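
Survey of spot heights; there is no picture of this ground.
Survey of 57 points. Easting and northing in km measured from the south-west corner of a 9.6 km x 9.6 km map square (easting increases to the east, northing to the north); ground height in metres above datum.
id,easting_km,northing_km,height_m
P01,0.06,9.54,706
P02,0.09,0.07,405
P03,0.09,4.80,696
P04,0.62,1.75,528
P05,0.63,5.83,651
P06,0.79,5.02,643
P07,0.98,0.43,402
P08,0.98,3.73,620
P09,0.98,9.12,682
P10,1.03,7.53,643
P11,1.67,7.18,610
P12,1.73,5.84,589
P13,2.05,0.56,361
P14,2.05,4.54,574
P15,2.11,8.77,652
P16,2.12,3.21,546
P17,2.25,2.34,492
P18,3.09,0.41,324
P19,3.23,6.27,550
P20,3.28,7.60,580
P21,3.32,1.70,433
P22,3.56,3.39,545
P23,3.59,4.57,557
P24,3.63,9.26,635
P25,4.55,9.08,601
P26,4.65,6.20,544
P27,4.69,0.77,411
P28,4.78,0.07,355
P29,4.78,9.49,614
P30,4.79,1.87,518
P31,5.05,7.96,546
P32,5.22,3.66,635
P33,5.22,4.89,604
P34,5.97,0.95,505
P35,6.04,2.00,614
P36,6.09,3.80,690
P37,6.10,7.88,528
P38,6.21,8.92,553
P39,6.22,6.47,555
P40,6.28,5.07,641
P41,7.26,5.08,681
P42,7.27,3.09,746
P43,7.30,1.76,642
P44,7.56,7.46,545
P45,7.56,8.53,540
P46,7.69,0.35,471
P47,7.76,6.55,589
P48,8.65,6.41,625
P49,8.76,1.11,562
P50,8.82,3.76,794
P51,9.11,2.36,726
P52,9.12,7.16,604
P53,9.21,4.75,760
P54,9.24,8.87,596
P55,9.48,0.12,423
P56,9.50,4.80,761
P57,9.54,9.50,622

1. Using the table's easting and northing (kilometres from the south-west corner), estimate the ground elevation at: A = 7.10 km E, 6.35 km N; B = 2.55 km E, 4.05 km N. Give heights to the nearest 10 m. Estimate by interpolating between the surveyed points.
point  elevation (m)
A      580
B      560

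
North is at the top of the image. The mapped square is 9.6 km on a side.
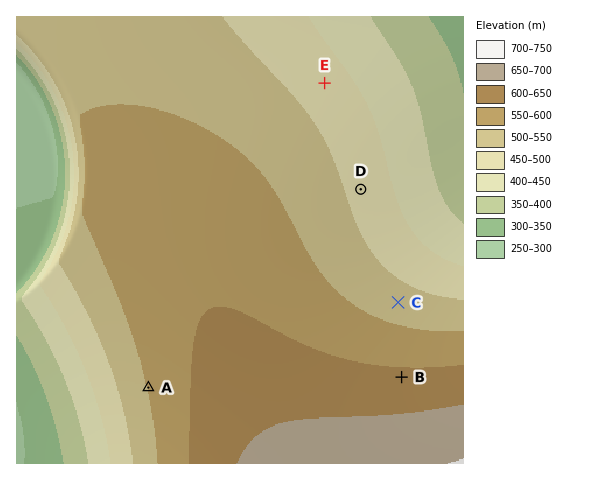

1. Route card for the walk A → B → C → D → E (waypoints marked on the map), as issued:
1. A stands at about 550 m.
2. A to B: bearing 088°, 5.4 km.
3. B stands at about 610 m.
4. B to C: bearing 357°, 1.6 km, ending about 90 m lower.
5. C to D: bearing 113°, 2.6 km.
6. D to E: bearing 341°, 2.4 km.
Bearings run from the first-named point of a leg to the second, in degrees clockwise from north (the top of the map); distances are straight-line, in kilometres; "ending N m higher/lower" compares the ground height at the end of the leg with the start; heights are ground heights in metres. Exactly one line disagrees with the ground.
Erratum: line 5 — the bearing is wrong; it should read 342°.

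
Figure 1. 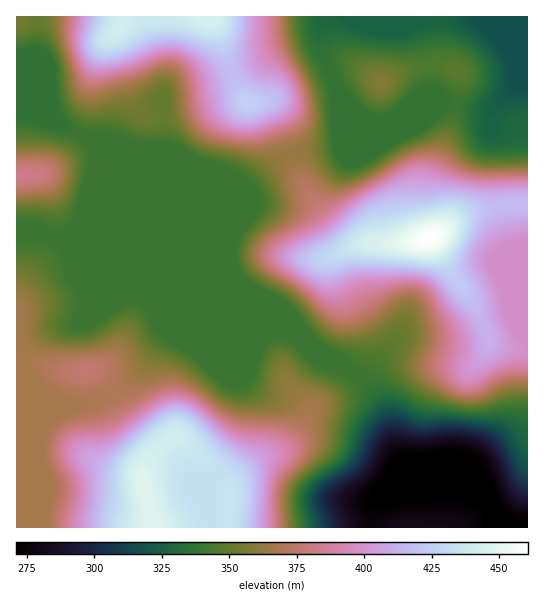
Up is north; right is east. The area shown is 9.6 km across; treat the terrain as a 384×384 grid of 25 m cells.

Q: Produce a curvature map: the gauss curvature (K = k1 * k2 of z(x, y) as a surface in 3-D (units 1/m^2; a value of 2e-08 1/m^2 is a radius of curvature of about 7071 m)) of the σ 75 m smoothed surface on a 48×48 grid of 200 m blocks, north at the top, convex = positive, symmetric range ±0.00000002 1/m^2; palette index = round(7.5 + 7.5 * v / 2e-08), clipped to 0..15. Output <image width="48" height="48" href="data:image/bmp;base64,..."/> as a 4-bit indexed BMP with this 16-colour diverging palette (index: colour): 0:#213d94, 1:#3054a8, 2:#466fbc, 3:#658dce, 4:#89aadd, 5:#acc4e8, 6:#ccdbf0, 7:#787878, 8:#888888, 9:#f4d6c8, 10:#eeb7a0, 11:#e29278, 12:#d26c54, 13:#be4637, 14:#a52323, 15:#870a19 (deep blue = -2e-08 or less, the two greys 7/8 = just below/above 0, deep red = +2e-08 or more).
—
<image width="48" height="48" href="data:image/bmp;base64,Qk32BAAAAAAAAHYAAAAoAAAAMAAAADAAAAABAAQAAAAAAIAEAAATCwAAEwsAABAAAAAAAAAAlD0hAKhUMAC8b0YAzo1lAN2qiQDoxKwA8NvMAHh4eACIiIgAyNb0AKC37gB4kuIAVGzSADdGvgAjI6UAGQqHAId2eHiZd4iHd3dmd4dmVmZWeIh3iId3cod2d3iHd3d3d3h3d3d4iIiId4h3iId3QYd3iHd3d3eIh3iZh3is3Kmph3eId3d1RYiKuXd3iYeIiIial3ed/qiId3eHd3h2aoeKqGZ4qoeIiHeahERpuoZWd4eHd4iHjYd2d2VXuoeIh3eaYjZ2Z3VVeId3iIiYjIdlnJQ2qnd4d3Z3Q2qWepdnm5d3iJy4iodVrrY1iXZ4d2ZmZ5qGi6h4rKZYq8yneodkeZd3eIial2ZmeIdmiId4q3VYu6l0V4d1VniZh4z/6Wd3d3VVZnZniHiHiYZDRod3Z3iIh3z/+XiId3ZmeHdmZnmGZ3QzVod3iIh3d1aahoqYdnd4unZlVXh0SJZFiHd3d3d3d2MBNpvaZnd4umVVVXd1bfpomHd3iId3d3UiR5url4hmh1VmVWd1j/14iId4iZmHd3dmd4iIiKlnl3d3Zmd2jvlmZ3d3eJmId2eHd3iIeLqKmIh3dmd4iHaGRXZmZnd4h2d2d3d3dZhod3Znd3d3eGjJRHZmiZdoh3qHd3iHdUV3VWZmd4mXeHi4Z3Z4nNp4iJmId4iHd3d2R4d3eJmXd2aIeIeIioh3h3iIiIiIiIiHeamHeJmHZlRoiJh3d3h2VWd4iIiIiIq3eJiHecyWZlV4iJiHdnd3d3d4iId3eK62VWd2av/oiph3iIh3h3h3d3eIiIh3VpqFVWiWR+/la7hnd3d3iIiIiIiIiIdyJXeKqHmnVptgAnh3eId3eIiIiIiIiIdAaInP+mZ3dmdAAHqYeId3d4iIiIiIiIcjq7vex0RndmrZRJyoiHd3eIiIiIiIiIdDipmZdEm5ZG3/yIqYiHh3d3iIiIiIiIdzZ3d4hmrJZXz/+meIiIiGZ3iIiIiIiId3d3dnmXiIh3it6URneHmFVniIiIiIiId4modVZ3iYh2eIl0JGd3h1VneIiIiIiIiIm4dmQzeqiHiHiWM2h5iIdnd4iIiIiIiImXeIUhSIh3h2eXRHmKnNp3d4iIiId4iIl3eIZWiHZ4h2VmVniInvtmeIiIh3d4iYdmZ3Z//aeKuXZXmYd3i8lEeId3iHdXmHVVZlWeqqh5qHZq7Jd4eIU0eHd3iIRWh1NGZUWYiIdFZURq/Zd3d3VGiIdniXZ3d2RXdDWYiHdlhjRZy4d3eJlFeIiZYzaYi8l3UjaIh3d3iVRXmHiHeIdGd3eIYzepnv2ZhVZ4d1V3iHRHl3iHd3R4d3Zoh2iYjf2u+mVndWZXiIc2h3eHh2R3Z4Zoq4iIebmf/GRod7yXiIdGd3iId3VCN4ZY77dnZWeN+lRnec2niZiJh3iIiKkgFXZY79ZWU1h2h1VneLuWVmi8l2eHiOpFiYd4z8VFQ2hkV3Znd5l2Vmi7lmd3jOef/9qHioVEM3hkWZd3d3h3d4iYdnd3mkKP/+pkRFZ2RHhkaqd3d4iYd4h3d3d6UhJau7hUREebqHd1eqh3eIiIh3Z3d3eKYkd1I3hldle++3d2ial3iIiId2Z4iIiA=="/>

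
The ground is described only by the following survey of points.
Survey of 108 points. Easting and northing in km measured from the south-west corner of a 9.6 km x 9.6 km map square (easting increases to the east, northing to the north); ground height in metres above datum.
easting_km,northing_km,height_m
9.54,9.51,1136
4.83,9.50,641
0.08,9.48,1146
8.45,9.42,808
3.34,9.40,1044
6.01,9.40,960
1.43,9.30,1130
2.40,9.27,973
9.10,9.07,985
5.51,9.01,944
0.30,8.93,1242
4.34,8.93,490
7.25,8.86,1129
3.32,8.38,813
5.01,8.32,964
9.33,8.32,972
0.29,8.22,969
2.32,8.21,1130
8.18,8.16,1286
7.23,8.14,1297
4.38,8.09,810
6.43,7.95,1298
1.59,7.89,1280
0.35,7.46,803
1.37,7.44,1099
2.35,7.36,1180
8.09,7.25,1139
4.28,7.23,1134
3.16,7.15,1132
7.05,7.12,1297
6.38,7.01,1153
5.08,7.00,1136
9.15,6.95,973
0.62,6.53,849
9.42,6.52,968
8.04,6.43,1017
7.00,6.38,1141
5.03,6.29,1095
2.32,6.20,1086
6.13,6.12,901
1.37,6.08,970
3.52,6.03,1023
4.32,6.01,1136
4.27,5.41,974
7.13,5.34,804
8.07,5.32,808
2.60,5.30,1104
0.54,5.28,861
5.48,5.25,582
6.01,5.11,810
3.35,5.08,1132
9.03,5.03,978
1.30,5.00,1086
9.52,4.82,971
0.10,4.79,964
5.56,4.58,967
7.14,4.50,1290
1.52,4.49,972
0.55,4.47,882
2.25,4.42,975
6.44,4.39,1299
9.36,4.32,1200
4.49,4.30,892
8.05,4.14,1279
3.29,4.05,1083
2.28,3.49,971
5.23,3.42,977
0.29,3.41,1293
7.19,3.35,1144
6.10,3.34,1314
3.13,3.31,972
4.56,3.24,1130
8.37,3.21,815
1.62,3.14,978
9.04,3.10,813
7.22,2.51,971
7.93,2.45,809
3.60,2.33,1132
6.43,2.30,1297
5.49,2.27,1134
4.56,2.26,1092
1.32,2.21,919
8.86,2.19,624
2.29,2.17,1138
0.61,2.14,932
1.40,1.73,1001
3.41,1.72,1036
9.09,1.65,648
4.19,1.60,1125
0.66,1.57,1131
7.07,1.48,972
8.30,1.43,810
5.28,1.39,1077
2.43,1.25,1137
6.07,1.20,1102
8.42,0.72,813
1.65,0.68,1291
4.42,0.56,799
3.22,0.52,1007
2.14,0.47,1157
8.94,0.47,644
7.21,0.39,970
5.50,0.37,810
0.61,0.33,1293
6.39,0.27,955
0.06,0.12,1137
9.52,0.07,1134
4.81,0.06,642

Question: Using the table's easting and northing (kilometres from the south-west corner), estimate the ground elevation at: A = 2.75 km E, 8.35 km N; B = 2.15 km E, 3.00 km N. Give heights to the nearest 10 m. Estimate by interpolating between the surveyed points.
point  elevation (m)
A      990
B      970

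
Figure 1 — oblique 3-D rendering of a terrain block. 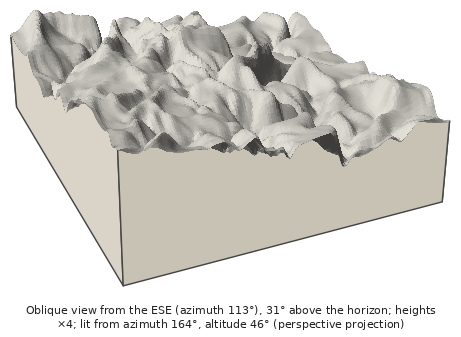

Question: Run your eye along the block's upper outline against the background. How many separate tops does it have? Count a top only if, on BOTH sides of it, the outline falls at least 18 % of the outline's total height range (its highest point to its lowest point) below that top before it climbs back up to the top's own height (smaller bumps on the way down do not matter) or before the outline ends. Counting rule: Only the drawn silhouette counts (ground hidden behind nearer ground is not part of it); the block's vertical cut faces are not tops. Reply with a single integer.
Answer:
2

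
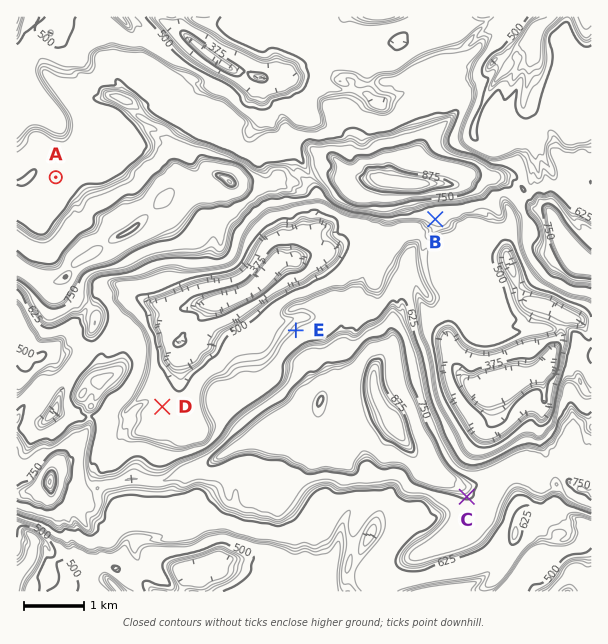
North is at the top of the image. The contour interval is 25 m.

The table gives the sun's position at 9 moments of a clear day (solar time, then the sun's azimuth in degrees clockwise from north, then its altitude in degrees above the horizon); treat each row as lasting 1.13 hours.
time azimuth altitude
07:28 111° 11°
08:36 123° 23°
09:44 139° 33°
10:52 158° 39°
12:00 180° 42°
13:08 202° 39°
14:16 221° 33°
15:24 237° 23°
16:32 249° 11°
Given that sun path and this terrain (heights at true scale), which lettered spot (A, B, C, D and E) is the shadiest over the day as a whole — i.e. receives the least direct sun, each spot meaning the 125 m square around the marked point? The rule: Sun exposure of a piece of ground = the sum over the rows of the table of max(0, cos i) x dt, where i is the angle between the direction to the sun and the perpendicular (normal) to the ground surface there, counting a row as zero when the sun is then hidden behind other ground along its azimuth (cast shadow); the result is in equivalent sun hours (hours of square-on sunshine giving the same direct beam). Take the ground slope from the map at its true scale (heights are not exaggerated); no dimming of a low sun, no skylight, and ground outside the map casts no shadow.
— E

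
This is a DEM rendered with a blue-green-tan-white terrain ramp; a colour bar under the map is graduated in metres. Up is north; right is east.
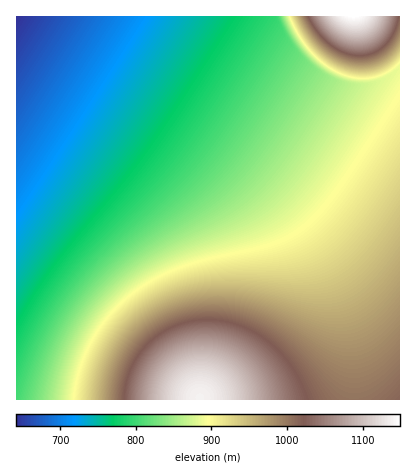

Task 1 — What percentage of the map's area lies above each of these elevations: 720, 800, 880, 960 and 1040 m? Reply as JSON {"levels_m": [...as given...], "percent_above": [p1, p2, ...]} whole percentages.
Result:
{"levels_m": [720, 800, 880, 960, 1040], "percent_above": [91, 67, 43, 22, 7]}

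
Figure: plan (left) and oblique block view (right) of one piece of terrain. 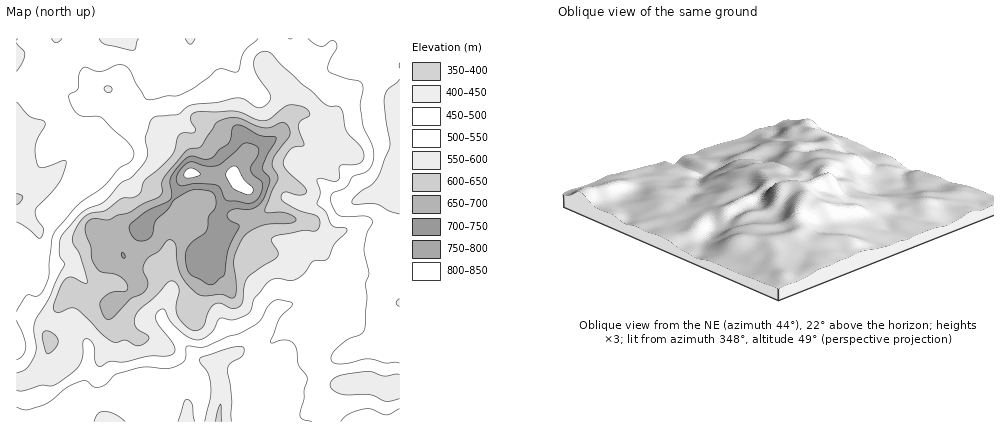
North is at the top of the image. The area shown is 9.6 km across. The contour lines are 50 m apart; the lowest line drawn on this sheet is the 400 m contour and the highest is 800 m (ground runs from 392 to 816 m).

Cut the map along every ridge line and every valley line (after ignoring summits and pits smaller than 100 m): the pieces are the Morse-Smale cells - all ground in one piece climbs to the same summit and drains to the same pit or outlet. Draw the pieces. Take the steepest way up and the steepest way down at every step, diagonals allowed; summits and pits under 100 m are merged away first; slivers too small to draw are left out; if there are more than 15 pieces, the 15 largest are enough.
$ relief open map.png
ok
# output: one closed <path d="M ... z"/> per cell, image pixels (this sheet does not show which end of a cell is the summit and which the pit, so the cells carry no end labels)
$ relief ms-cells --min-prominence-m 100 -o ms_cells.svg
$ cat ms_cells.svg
<path d="M272 38l-256 0 0 343 14-3 12-12 7-16 0-22 10-22 11-14 26 11 16 1 16-8 9-8 1-4-11-18-4-14 12-12 10-18 7-8 18-8 18 17 10-5 20 4 4-14 15-24-3-8 3-12 9-10 30-17 5-5 9-18-4-20-21-30 6-16z"/><path d="M170 206l-18 8-7 8-10 18-12 12 4 14 11 18-1 4-7 6-18 10-16-1-24-11-9 8-15 30 1 20-7 16-12 12-14 4 0 40 384 0 0-34-14 1-16-6-36 0-10-9-7-10-2-18 4-16 21-26 0-6-6-14-4-18-11-20-5-20-4-5-24-3-32 2-28 11-6-3-4-7-4-2-14-1-10 5z"/><path d="M400 38l-128 0-1 10-6 16 4 8 13 14 5 12 3 16-9 18-5 5-30 17-9 10-3 6 3 14-10 14-9 20 2 10 6 3 24-10 22-3 32 2 6 1 3 3 6 22 11 20 4 18 6 14 0 6-21 26-4 16 0 12 9 16 6 7 8 3 32-1 16 6 14-1z"/>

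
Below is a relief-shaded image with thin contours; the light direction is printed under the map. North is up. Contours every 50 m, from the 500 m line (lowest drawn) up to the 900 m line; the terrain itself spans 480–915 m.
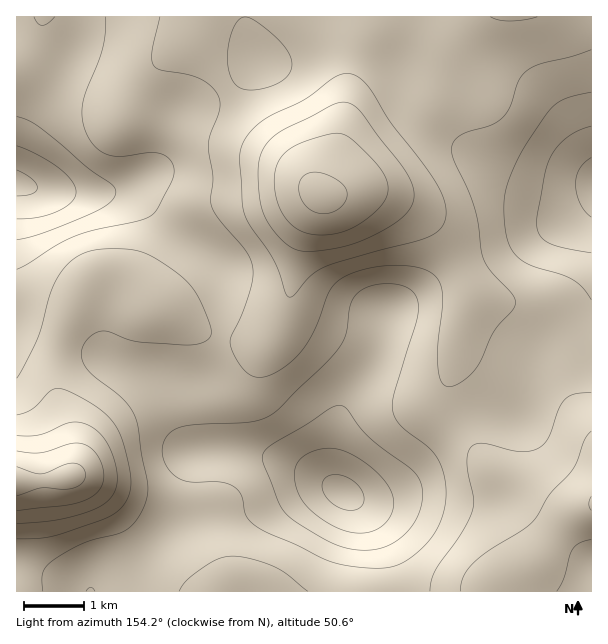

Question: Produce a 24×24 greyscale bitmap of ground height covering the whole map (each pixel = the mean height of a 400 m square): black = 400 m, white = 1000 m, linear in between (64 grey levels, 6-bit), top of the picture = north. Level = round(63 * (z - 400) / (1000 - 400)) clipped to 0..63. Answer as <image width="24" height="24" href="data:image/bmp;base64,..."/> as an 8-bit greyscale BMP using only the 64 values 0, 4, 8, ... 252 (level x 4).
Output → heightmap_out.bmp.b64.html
<image width="24" height="24" href="data:image/bmp;base64,Qk12BgAAAAAAADYEAAAoAAAAGAAAABgAAAABAAgAAAAAAEACAAATCwAAEwsAAAABAAAAAAAAAAAAAAEBAQACAgIAAwMDAAQEBAAFBQUABgYGAAcHBwAICAgACQkJAAoKCgALCwsADAwMAA0NDQAODg4ADw8PABAQEAAREREAEhISABMTEwAUFBQAFRUVABYWFgAXFxcAGBgYABkZGQAaGhoAGxsbABwcHAAdHR0AHh4eAB8fHwAgICAAISEhACIiIgAjIyMAJCQkACUlJQAmJiYAJycnACgoKAApKSkAKioqACsrKwAsLCwALS0tAC4uLgAvLy8AMDAwADExMQAyMjIAMzMzADQ0NAA1NTUANjY2ADc3NwA4ODgAOTk5ADo6OgA7OzsAPDw8AD09PQA+Pj4APz8/AEBAQABBQUEAQkJCAENDQwBEREQARUVFAEZGRgBHR0cASEhIAElJSQBKSkoAS0tLAExMTABNTU0ATk5OAE9PTwBQUFAAUVFRAFJSUgBTU1MAVFRUAFVVVQBWVlYAV1dXAFhYWABZWVkAWlpaAFtbWwBcXFwAXV1dAF5eXgBfX18AYGBgAGFhYQBiYmIAY2NjAGRkZABlZWUAZmZmAGdnZwBoaGgAaWlpAGpqagBra2sAbGxsAG1tbQBubm4Ab29vAHBwcABxcXEAcnJyAHNzcwB0dHQAdXV1AHZ2dgB3d3cAeHh4AHl5eQB6enoAe3t7AHx8fAB9fX0Afn5+AH9/fwCAgIAAgYGBAIKCggCDg4MAhISEAIWFhQCGhoYAh4eHAIiIiACJiYkAioqKAIuLiwCMjIwAjY2NAI6OjgCPj48AkJCQAJGRkQCSkpIAk5OTAJSUlACVlZUAlpaWAJeXlwCYmJgAmZmZAJqamgCbm5sAnJycAJ2dnQCenp4An5+fAKCgoAChoaEAoqKiAKOjowCkpKQApaWlAKampgCnp6cAqKioAKmpqQCqqqoAq6urAKysrACtra0Arq6uAK+vrwCwsLAAsbGxALKysgCzs7MAtLS0ALW1tQC2trYAt7e3ALi4uAC5ubkAurq6ALu7uwC8vLwAvb29AL6+vgC/v78AwMDAAMHBwQDCwsIAw8PDAMTExADFxcUAxsbGAMfHxwDIyMgAycnJAMrKygDLy8sAzMzMAM3NzQDOzs4Az8/PANDQ0ADR0dEA0tLSANPT0wDU1NQA1dXVANbW1gDX19cA2NjYANnZ2QDa2toA29vbANzc3ADd3d0A3t7eAN/f3wDg4OAA4eHhAOLi4gDj4+MA5OTkAOXl5QDm5uYA5+fnAOjo6ADp6ekA6urqAOvr6wDs7OwA7e3tAO7u7gDv7+8A8PDwAPHx8QDy8vIA8/PzAPT09AD19fUA9vb2APf39wD4+PgA+fn5APr6+gD7+/sA/Pz8AP39/QD+/v4A////AHiEkJCMiIB8eHh8gISIiIyIfGxkZGRocHR8hIyIiIiEgICEiJScoJyUhHRoZGBkbGBkbHiAiJCMjIyUnKy4vLSklIB0bGhkZDxASFhsgIyQkJSgsMTQ0MCwnIh4dGxkWCgoLDxggJCUlJikuMzUzLysnIR4dHBsYDQ0MEBkhJicnKCsuMTEvKyklIR4eHh0aFRMSFRshJSYnJygrLS0rKCUiISAhIR8bGhgXGh4hIyMjIyQnKSopJiMhICEiIiAdHRsbHiEiIyMiISEkJykoJiIgICEhIiAgHx0eISIiIiEhHx4gJCYoJyMgHyAhISEhIR4fICAfHx8gHx0dISQnKCQgHh8gISIiIh8eHh4dHR8gHxwbHyMnKCYhHh4gICIjIh8dHh4dHSAiIBwaHSElJiUhHh4fISIkJCEeHh4eICIjIRwZGRwfICAeHh8iJCYnKCYjISEhIyQiHxkUExQXGRscHSAkKCorLy0qJyYkJCIfGxUPDA0QExcZHCElKSwuNDIvKyknJCEeGhIMCQoNEBUZHiIlKSwwNDEtKSgnJSIeGRIMCwwNERccHyIkKCwvLywoJSMkJCEeGhQQDg4QFRoeICEjJiotKikmIiEhIiEfHBkVExEUGR0eHx8hJCcpKCcmIyAhIiEgHx4bGBYYHB4eHh8fIiQmJicmJCEgIB8fICAfHBobHR4eHh4fICEiJSYnJSIgHx4fICEfHRwcHh4dHR0dHh8fJSUmJSMgHx4fIB8eHR0dHR4eHRsbGxwdA=="/>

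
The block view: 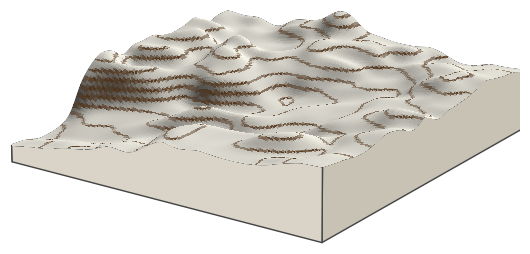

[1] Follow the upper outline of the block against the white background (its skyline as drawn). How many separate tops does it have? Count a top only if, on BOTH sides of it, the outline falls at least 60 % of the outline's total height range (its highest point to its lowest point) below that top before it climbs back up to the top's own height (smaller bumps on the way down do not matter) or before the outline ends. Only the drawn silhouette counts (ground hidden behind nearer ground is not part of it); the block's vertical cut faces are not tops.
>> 0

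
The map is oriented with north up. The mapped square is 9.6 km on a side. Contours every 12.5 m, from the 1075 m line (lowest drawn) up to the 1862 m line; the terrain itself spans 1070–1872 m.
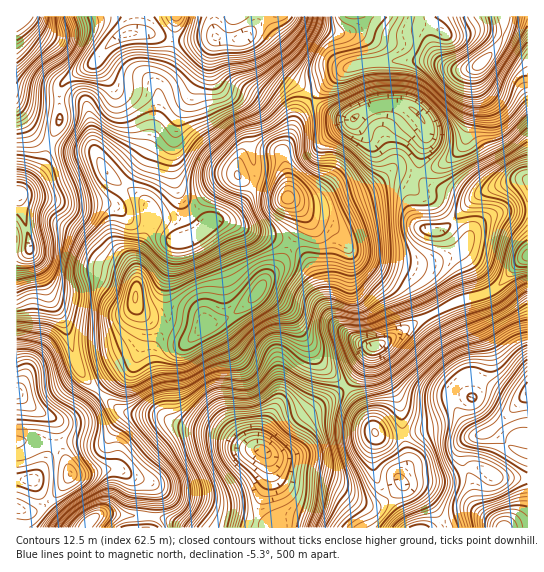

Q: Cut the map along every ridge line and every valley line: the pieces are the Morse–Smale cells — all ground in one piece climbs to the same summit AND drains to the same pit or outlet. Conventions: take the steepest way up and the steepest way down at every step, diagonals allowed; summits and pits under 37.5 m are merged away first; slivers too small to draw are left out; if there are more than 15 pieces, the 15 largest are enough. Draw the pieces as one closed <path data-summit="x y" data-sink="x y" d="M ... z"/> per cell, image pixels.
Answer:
<path data-summit="482 62" data-sink="243 38" d="M151 33l-22 0-8 3-8 5-20 23-18 9-14 12-2 10 1 26-11 22 20 6 25 3 11 19 9 9 25 16 8 7 4 10-1 15 20 11 12 1 13-5 12-9-19-17-9-15-7-27 1-26 6-24 26-50 6-20 5-9-43 2z"/><path data-summit="17 393" data-sink="263 451" d="M99 392l-20 21-12 7-10 0-20-9-18-16-3-1 1 134 7-1-1-16 8 1 14-7 16-16 9-14 12 0 21-6 16 0 14 8 14 4 6 9 0 27 13 2 21 9 68-1 5-24 9-25 0-17-4-9-24-7-24-13-35-7-24-10-33-3-10-5z"/><path data-summit="287 198" data-sink="243 38" d="M251 36l-16 4-17-3-3 2-10 28-28 54-5 29 1 27 8 22 24 26 10-5 7 0 68 24 11-19 0-11-5-9-8-7 0-21-5-26 6-12 8-24 15-17-29-25-20-28z"/><path data-summit="259 290" data-sink="263 451" d="M261 291l-24 21-15 8-16 4-17 16-24-11-10 16-2 17 10 31 2 20 8 8 44 11 32 16 10 1 4 3 10 0 12-11 10-15 12-13 27-17 11-10-28-27-26-46-13-12z"/><path data-summit="482 62" data-sink="527 255" d="M527 16l-23 1 0 13-4 12-27 29 0 36-10 39-20 18-23 9 1 6 12 9 30 9 13 0-33 33 9 9 16 24 11 32 8-2 12-8 29-30z"/><path data-summit="135 297" data-sink="17 194" d="M22 195l-4 0-1 2 10 29 4 28 10 20 7 20 16 28 13 44 6 9 16 17 16-16 20-14 8-20 1-21-9-19 2-19-1-24 12-32-14-4-21-18-39 0z"/><path data-summit="287 198" data-sink="527 255" d="M399 169l-8 2-13 12-13 8-38 13-22 1-12-3 17 17 24 10 7 8 8 13 6 5 55 21 7 7 16 30 24-12 22-5-6-22-5-11-16-24-9-9 32-32-12-1-30-9-12-9-2-7-8 1z"/><path data-summit="503 527" data-sink="263 451" d="M270 460l-1 18-9 25-5 25 273-1-1-48-30-2-16-9-10-1-29 12-24 1-11 4-5-1-1 3-20 18-15 1-37-20-26-1-17-4-11-10z"/><path data-summit="287 198" data-sink="354 118" d="M313 99l-16 16-8 24-6 12 5 26 1 22 16 6 17 0 43-14 29-22 17 4 9-2-1-6 8-36-4-10-10-10-8-4-19-1-16 4-16 11-8 0-21-10z"/><path data-summit="375 433" data-sink="263 451" d="M346 387l-39 26-30 36-12 4 10 17 11 10 17 4 26 1 33 19 15 1 13-8 11-11-1-8 8-15-4-28-27 0-18-32z"/><path data-summit="259 290" data-sink="243 38" d="M222 220l-11 1-16 14-16 5-4 5-10 44 3 32-4 8 23 11 4-1 15-15 16-4 25-16 12-13 6-12 15-14 11-20z"/><path data-summit="482 62" data-sink="354 118" d="M423 60l-54 3-22 5-35 30 13 11 21 10 8 0 16-11 16-4 19 1 8 4 10 10 4 10-8 41 6 2 8-3 14-8 18-20 8-34 0-36 3-4-22 2-20-8z"/><path data-summit="287 198" data-sink="375 346" d="M299 208l2 17-10 20 4 2 13 14 20 52 15 18 18 12 13 4 58-33-11-24-11-14-55-21-6-5-8-13-7-8-24-10z"/><path data-summit="527 393" data-sink="263 451" d="M483 381l-3 2-7 14-16-12-5 6 0 10 7 13 12 17 8 4-17 1-20-7-11 0-26 6 3 28-8 15 3 6 15-4 29-3 24-10 10 1 16 9 31 1 0-83-13 4z"/><path data-summit="17 22" data-sink="243 38" d="M137 16l-114 0-7 7 0 86 13 20 10 10 10 4 8-16 3-6-1-26 2-10 14-12 18-9 20-23 8-5 13-3 3-4z"/>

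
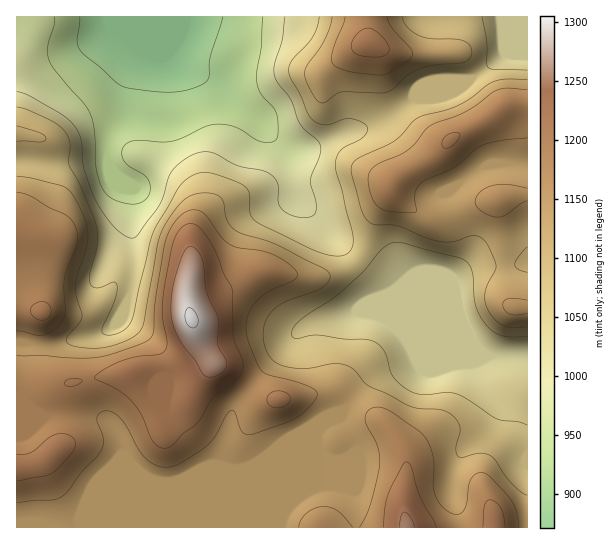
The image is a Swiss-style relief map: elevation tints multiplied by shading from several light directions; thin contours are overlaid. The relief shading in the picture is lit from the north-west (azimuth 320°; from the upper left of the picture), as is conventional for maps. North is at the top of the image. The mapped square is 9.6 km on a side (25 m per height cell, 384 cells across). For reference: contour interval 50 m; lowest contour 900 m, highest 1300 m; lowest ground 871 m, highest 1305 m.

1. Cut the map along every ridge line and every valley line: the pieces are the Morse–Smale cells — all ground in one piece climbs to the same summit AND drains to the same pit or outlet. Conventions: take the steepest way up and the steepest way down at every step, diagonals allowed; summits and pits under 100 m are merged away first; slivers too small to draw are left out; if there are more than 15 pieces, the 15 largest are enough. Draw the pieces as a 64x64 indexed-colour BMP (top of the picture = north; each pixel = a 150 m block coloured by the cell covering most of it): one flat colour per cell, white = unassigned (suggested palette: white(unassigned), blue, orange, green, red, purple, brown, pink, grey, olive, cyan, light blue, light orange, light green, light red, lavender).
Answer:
<image width="64" height="64" href="data:image/bmp;base64,Qk12CAAAAAAAAHYAAAAoAAAAQAAAAEAAAAABAAQAAAAAAAAIAAATCwAAEwsAABAAAAAAAAAA////ALR3HwAOf/8ALKAsACgn1gC9Z5QAS1aMAMJ34wB/f38AIr28AM++FwDox64AeLv/AIrfmACWmP8A1bDFABERERERERERERERERERERETMzMzMzMzMzMzMzMzMzMzERERERERERERERERERERERMzMzMzMzMzMzMzMzMzMzMRERERERERERERERERERERETMzMzMzMzMzMzMzMzMzMxERERERERERERERERERERERMzMzMzMzMzMzMzMzMzMzERERERERERERERERERERERETMzMzMzMzMzMzMzMzMzMRERERERERERERERERERERERMzMzMzMzMzMzMzMzMzMxEREREREREREREREREREREREzMzMzMzMzMzMzMzMzMzERERERERERERERERERERERERMzMzMzMzMzMzMzMzMzMREREREREREREREREREREREREzMzMzMzMzMzMzMzMzMxERERERERERERERERERERERERMzMzMzMzMzMzMzMzMzEREREREREREREREREREREREREzMzMzMzMzMzMzMzMzMRERERERERERERERERERERERERMzMzMzMzMzMzMzMzMxEREREREREREREREREREREREREzMzMzMzMzMzMzMzMzERERERERERERERERERERERERERMzMzMzMzMzMzMzMzMRERERERERERERERERERERERERETMzMzMzMzMzMzMzMxERERERERERERERERERERERERERETMzMzMzMzMzMzMzERERERERERERERERERERERERERERMzMzMzMzMzMzMzMRERERERERERERERERERERERERERETMzMzMzMzMzMzMxEREREREREREREREREREREREREREREzMzMzMzMzMzMzEREREREREREREREREREREREREREREREzMzMzMzMzMzMRERERERERERERERERERERERERERERERETMzMzMzMzMxERERERERERERERERERERERERERERERERERERERMiIiEREREREREREREREREREREREREREREREREREREREiIiIREREREREREREREREREREREREREREREREREREREiIiIhEREREREREREREREREREREREREREREREREREREiIiIiEREREREREREREREREREREREREREREREREREREiIiIiIREREREREREREREREREREREREREREREREREREiIiIiIhERERERERERERERERERERERERERERERERERIiIiIiIiERERERERERERERERERERERERERERERERESIiIiIiIiIRERERERERERERERERERERERERERERERIiIiIiIiIiIhERERERERERERERERERERERERERERERIiIiIiIiIiIiEREREREREREREREREREREREREREREREiIiIiIiIiIiIREREREREREREREREREREREREREREREiIiIiIiIiIiIhERERERERERERERERERERERERERERIiIiIiIiIiIiIiERERERERERERERERERERERERERERIiIiIiIiIiIiIiIRERERERERERERERERERERERERERIiIiIiIiIiIiIiIhERERERERERERERERERERERERERIiIiIiIiIiIiIiIiERERERERERERERERERERERERERIiIiIiIiIiIiIiIiIRERERERERERERERERERERERERIiIiIiIiIiIiIiIiIhERERERERERERERERERERERERIiIiIiIiIiIiIiIiIiERERERERERERERERERERERERIiIiIiIiIiIiIiIiIiIRERERERERERERERERERERERIiIiIiIiIiIiIiIiIiIhEREREREREREREREREREREREiIiIiIiIiIiIiIiIiIiERERERERERERERERERERERESIiIiIiIiIiIiIiIiIiIRERERERERERERERERERERERIiIiIiIiIiIiIiIiIiIhERERERERERERERERERERERIiIiIiIiIiIiIiIiIiIiEREREREREREREREREREREREiIiIiIiIiIiIiIiIiIiIRERERERERERERERERERERESIiIiIiIiIiIiIiIiIiIhEREREREREREREREREREREURERCIiIiIiIiIiIiIiIiEREREREREREREREREREREUREREREIiIiIiIiIiIiIiIREREREREREREREREREREUREREREREQiIiIiIiIiIiIhEREREREREREREREREREUREREREREREQiIiIiIiIiIiERERERERERERERERERFEREREREREREREIiIiIiIiIiIRERERERERERERERERFERERERERERERERCIiIiIiIiIhERERERERERERERERFERERERERERERERERCIiIiIiIiERERERERERERERERFEREREREREREREREREREIiIiIiIRERERERERERERERREREREREREREREREREREREQiIiIhEREREREREREREUREREREREREREREREREREREREQiIiEREREREREREREUREREREREREREREREREREREREREIiIREREREREREREURERERERERERERERERERERERERERCIhERERERERERERREREREREREREREREREREREREREREQiERERERERERERRERERERERERERERERERERERERERERCIRERERERERERFEREREREREREREREREREREREREREREIhERERERERERFERERERERERERERERERERERERERERERC"/>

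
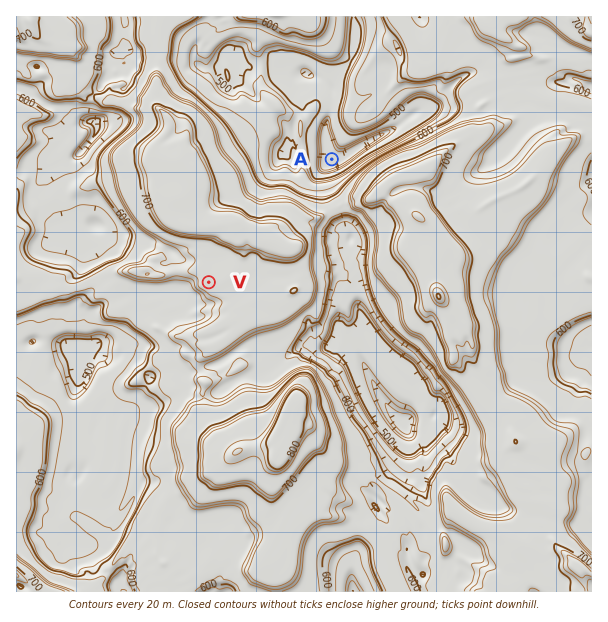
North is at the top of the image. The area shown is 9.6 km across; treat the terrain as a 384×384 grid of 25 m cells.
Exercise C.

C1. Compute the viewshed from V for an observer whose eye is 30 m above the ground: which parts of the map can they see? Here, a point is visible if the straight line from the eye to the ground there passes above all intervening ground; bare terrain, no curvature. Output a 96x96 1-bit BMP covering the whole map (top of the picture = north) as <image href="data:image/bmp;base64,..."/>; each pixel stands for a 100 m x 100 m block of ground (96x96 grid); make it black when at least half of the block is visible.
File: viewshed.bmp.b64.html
<image width="96" height="96" href="data:image/bmp;base64,Qk2+BAAAAAAAAD4AAAAoAAAAYAAAAGAAAAABAAEAAAAAAIAEAAATCwAAEwsAAAIAAAAAAAAA////AAAAAAA//gAAAAAAAAAAAP4//gAAAAAAAAAAAfz//ggAAAAAAAAAA+D//ggAAAAAAAAAB/j//wgAAAAAAAAAB/z//4gAAAAAAAAAJ/z///gAAAAAAAAAf/z///wAAAAAAAAA//j///wAAAAAAAAAf9D///wAAAAAAAAB/+D///wAAAAAAAAH/+D///wAAAAAAAAP/8D///4AAAAAAAAf/wD//+4AAAAAAAA//wD//+4AAAAAAABP/sD//+YAAAAAAACf/+D///IAAAAAAAG//OD///AAAAAAAAH//uD///AIAAAAAAH/+UD///EMAAAAAAP/8wD///MMAAAAAAP//AD///sMAAAAAAP/8AD//+eMACAAAAH/wAD//+WMOAAAAAB/wAD//8GfH8AAAAA/4AD/+4Cfn+AAAAA/84D/+QCf/OAAAAAf58D/+AD//PAAAAAf/wD//AD//vAAAAAf/gD//ADf//gAAAA//AD//gAP//gAAAA/+AD//wAH//wAAAB98AD//wAAD/wAAAB8QAD/z4AAB/8AAAB8AAD/h4CAAB8AAAD4AAD/B/gAAA+AAADgAAD/A5gAAAPAAAHAAAD/AAAAAACAAAOAAAD+AAAAAAAAAAOAAAD+AAIAAAAAAAeAAAD8AAABwAAAAAeAAADIAAAD4AAAAA8AAADgAAE4eAAAAB8AAADwAAb//AAAAH8AAAD4AA///4AAAH8AAAD4AH////gAAPsAAAD4Af////wAAPsAAAD4Af////4AAP4AAAD/Bf/8f/8AAH4AAAD/x//w//wAAP4AAAD////x//4AA/wAAAD////z//+AA/wAAAD/gA////+AB/gAAAD4AB////8AD/gAAACAAAPj//8AD/AAAAAAAAPn//wAD8AAAAAAAADf//gAD8AAAAAAAAD//4AAD4AAAAAAAAD/8gAAB8AAAADAAAP/wAAAAcAAAADgAAfwAAAAAPAAAADgAAeAAAAAADAAAADgAAwAAAAAAAAAAADgABgAAAAAAAAAAADgABAAAAAAAAAAAAD/4CAAAAAAAAAAAAD/8CAAAAAAAAAAAAD/MAAAAAAAAAAAAAD+AAAAAAAAAAAAAAD+AAAAAAAAAAAAAAD/AAAAAAAAAAAAAAD+AAAAAAAAAAAAAAD8AAAAAAAAAAAAAAD4AAAAAAAAAAAAAADwAAAAAAAAAAAAAADgAAAAAAAAAAAAAADAAAAAAAAAAAAAAADAAAAAAAAAAAAAAACAAAAAAAAAAAAAAAAAAAAAAAAAAAAAAAAAAAAAAAAAAAAAAAAAAAAAAAAAAAAAAAAAAAAAAAAAAAAAAAAAAAAAAAAAAAAAAAAAAAAAAAAAAAAAAAAAAAAAAAAAAAAAAAAAAAAAAAAAAAAAAAAAAAAAAAAAAAAAAAAAAAAAAAAAAAAAAAAAAAAAAAAAAAAAAAAAAAAAAAAAAAAAAAAAAAAAAAAAAAAAAAAAAAAAAAAAAAAAAAAAAAAAAAAAAAAAAAAAAAAAAAAAAAAAAAAAAAAAAAAAAAAAAAA="/>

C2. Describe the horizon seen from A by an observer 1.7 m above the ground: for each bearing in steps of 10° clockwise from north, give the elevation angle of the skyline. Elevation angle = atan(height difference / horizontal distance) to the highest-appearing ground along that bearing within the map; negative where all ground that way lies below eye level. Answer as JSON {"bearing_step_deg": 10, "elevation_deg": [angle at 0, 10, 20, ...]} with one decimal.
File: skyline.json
{"bearing_step_deg": 10, "elevation_deg": [5.5, 8.2, 10.3, 11.1, 10.1, 7.1, 4.2, 4.7, 8.9, 15.2, 18.8, 20.9, 22.0, 22.1, 21.1, 20.2, 18.7, 17.9, 17.2, 16.2, 15.0, 14.2, 14.2, 12.9, 13.0, 12.2, 11.4, 11.8, 11.6, 11.2, 10.3, 9.1, 7.7, 6.4, 5.4, 5.0]}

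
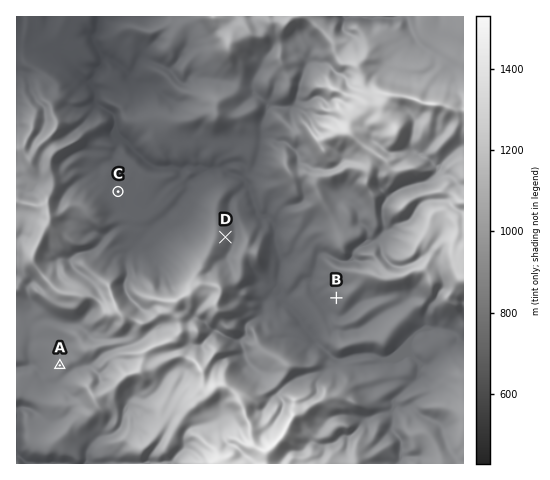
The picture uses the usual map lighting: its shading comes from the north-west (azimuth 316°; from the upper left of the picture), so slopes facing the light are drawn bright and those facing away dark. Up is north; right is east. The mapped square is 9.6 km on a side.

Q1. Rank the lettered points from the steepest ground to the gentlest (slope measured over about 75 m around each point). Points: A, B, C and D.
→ D B A C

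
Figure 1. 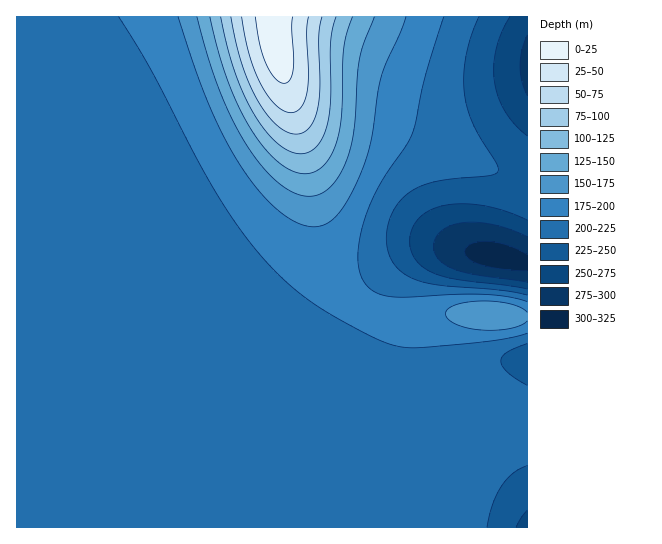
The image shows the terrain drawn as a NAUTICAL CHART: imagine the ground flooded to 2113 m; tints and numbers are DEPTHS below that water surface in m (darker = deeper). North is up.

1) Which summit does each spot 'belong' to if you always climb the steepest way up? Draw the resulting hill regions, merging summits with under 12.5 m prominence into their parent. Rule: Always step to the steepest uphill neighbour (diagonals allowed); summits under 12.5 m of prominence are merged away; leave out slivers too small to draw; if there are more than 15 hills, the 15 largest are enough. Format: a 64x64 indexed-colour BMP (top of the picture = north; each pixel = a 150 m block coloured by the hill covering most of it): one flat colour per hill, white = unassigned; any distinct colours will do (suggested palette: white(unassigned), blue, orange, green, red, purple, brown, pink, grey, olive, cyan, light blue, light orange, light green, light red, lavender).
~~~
<image width="64" height="64" href="data:image/bmp;base64,Qk12CAAAAAAAAHYAAAAoAAAAQAAAAEAAAAABAAQAAAAAAAAIAAATCwAAEwsAABAAAAAAAAAA////ALR3HwAOf/8ALKAsACgn1gC9Z5QAS1aMAMJ34wB/f38AIr28AM++FwDox64AeLv/AIrfmACWmP8A1bDFACIiIiIiIiIiIiIiIiIiIiIiIiIiIiIiIiIiIiIiIiIiIiIiIiIiIiIiIiIiIiIiIiIiIiIiIiIiIiIiIiIiIiIiIiIiIiIiIiIiIiIiIiIiIiIiIiIiIiIiIiIiIiIiIiIiIiIiIiIiIiIiIiIiIiIiIiIiIiIiIiIiIiIiIiIiIiIiIiIiIiIiIiIiIiIiIiIiIiIiIiIiIiIiIiIiIiIiIiIiIiIiIiIiIiIiIiIiIiIiIiIiIiIiIiIiIiIiIiIiIiIiIiIiIiIiIiIiIiIiIiIiIiIiIiIiIiIiIiIiIiIiIiIiIiIiIiIiIiIiIiIiIiIiIiIiIiIiIiIiIiISIiIiIiIiIiIiIiIiIiIiIiIiIiIiIiIiIiIiIiIiIhEREiIiIiIiIiIiIiIiIiIiIiIiIiIiIiIiIiIiIiIiERERERIiIiIiIiIiIiIiIiIiIiIiIiIiIiIiIiIiIiIRERERERESIiIiIiIiIiIiIiIiIiIiIiIiIiIiIiIiIhERERERERERIiIiIiIiIiIiIiIiIiIiIiIiIiIiIiIiEREREREREREREiIiIiIiIiIiIiIiIiIiIiIiIiIiIiIRERERERERERERERIiIiIiIiIiIiIiIiIiIiIiIiIiIhEREREREREREREREREiIiIiIiIiIiIiIiIiIiIiIiIiERERERERERERERERERESIiIiIiIiIiIiIiIiIiIiIiIRERERERERERERERERERESIiIiIiIiIiIiIiIiIiIiIhERERERERERERERERERERERIiIiIiIiIiIiIiIiIiIiERERERERERERERERERERERERIiIiIiIiIiIiIiIiIiIRERERERERERERERERERERERESIiIiIiIiIiIiIiIiIhERERERERERERERERERERERERESIiIiIiIiIiIiIiIiEREREREREREREREREREREREREREiIiIiIiIiIiIiIiIRERERERERERERERERERERERERERIiIiIiIiIiIiIiIhERERERERERERERERERERERERERESIiIiIiIiIiIiIiERERERERERERERERERERERERERERIiIiIiIiIiIiIiIRERERERERERERERERERERERERERESIiIiIiIiIiIiIhERERERERERERERERERERERERERERIiIiIiIiIiIiIiERERERERERERERERERERERERERERESIiIiIiIiIiIiIRERERERERERERERERERERERERERERIiIiIiIiIiIiIhERERERERERERERERERERERERERERESIiIiIiIiIiIiEREREREREREREREREREREREREREREREiIiIiIiIiIiIRERERERERERERERERERERERERERERERIiIiIiIiIiIhERERERERERERERERERERERERERERERESIiIiIiIiIRERERERERERERERERERERERERERERERERESIiIiERERERERERERERERERERERERERERERERERERERERERERERERERERERERERERERERERERERERERERERERERERERERERERERERERERERERERERERERERERERERERERERERERERERERERERERERERERERERERERERERERERERERERERERERERERERERERERERERERERERERERERERERERERERERERERERERERERERERERERERERERERERERERERERERERERERERERERERERERERERERERERERERERERERERERERERERERERERERERERERERERERERERERERERERERERERERERERERERERERERERERERERERERERERERERERERERERERERERERERERERERERERERERERERERERERERERERERERERERERERERERERERERERERERERERERERERERERERERERERERERERERERERERERERERERERERERERERERERERERERERERERERERERERERERERERERERERERERERERERERERERERERERERERERERERERERERERERERERERERERERERERERERERERERERERERERERERERERERERERERERERERERERERERERERERERERERERERERERERERERERERERERERERERERERERERERERERERERERERERERERERERERERERERERERERERERERERERERERERERERERERERERERERERERERERERERERERERERERERERERERERERERERERERERERERERERERERERERERERERERERERERERERERERERERERERERERERERERERERERERERERERERERERERERERERERERERERERERERERERERERERERERERERERERERERERERERERERERERERERERERERERERERERERERERERERERERERERERERERERERERERERERERERERERERERERERERERERERERERERERERERERERERERERERERERERERERERERERERERERERERERERERERERERERERERERERERERERERERERERERERERERERERERERERERERERERERERERERERERERERERERERERERERERERERERERERERERERERERERERERERERERERERERERERERERERERERERERERERERERERERER"/>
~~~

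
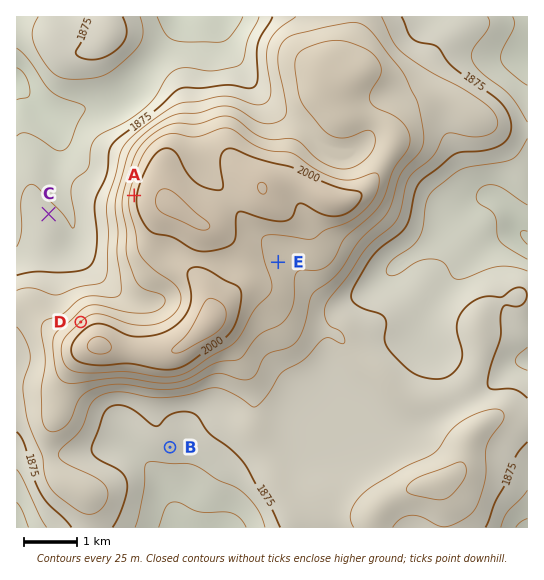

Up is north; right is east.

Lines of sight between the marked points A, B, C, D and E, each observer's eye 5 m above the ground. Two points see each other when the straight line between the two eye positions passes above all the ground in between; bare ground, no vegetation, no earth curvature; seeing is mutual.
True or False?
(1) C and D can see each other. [True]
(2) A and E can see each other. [False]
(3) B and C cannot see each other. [True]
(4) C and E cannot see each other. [True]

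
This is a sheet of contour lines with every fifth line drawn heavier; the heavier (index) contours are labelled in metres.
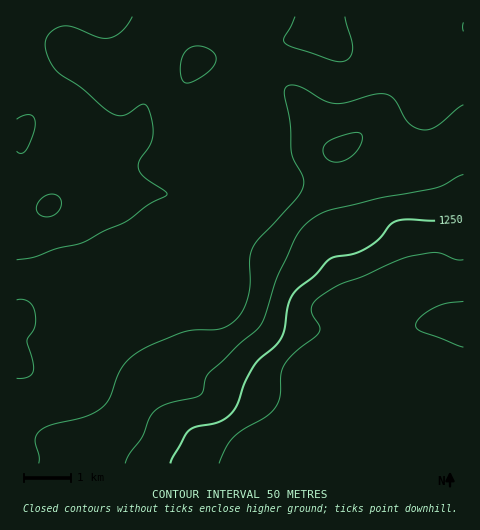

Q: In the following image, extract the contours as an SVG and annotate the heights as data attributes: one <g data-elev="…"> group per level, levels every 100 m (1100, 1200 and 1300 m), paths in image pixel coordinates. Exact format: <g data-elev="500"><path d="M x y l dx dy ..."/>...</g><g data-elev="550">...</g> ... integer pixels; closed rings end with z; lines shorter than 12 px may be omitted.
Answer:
<g data-elev="1100"><path d="M42 216l8 0 8-5 3-8-3-7-4-2-5 0-6 3-4 4-2 5 0 4z"/><path d="M17 151l4 2 5-3 7-15 2-11-1-6-3-3-7 0-7 4"/><path d="M132 17l-10 14-6 5-7 2-11-1-28-11-11 1-7 4-5 5-2 6 1 7 4 13 7 10 24 15 30 26 6 2 6 1 6-3 12-8 4-1 2 2 5 14 1 16-3 10-10 14-2 8 5 8 23 16 1 3-19 10-22 16-23 10-19 11-28 7-22 8-17 3"/></g><g data-elev="1200"><path d="M463 174l-28 14-54 10-52 12-10 5-11 7-12 14-17 37-14 43-6 11-51 47-7 21-7 3-27 6-13 7-5 8-7 18-13 17-4 9"/><path d="M331 161l10 1 12-7 8-11 1-6 0-4-5-2-7 1-15 5-8 5-4 4 0 6 3 5z"/></g><g data-elev="1300"><path d="M463 260l-8-1-13-5-7-2-28 5-44 19-23 8-22 14-5 6-2 5 2 6 6 11 0 6-5 5-20 16-10 12-3 10-1 22-4 9-10 10-22 13-10 8-8 10-7 16"/></g>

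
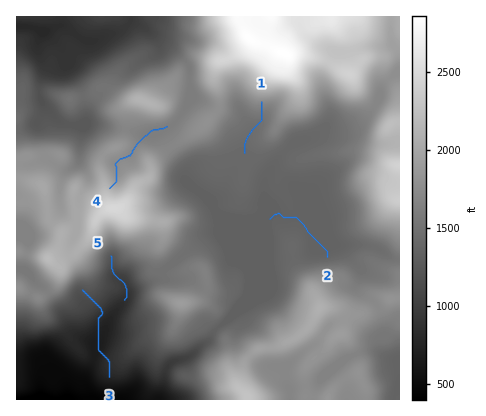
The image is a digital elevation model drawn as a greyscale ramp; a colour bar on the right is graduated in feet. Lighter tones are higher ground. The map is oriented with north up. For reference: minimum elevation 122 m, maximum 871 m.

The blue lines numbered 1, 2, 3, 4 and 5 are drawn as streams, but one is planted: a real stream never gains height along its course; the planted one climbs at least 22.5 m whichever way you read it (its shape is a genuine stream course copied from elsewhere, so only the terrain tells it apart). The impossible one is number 3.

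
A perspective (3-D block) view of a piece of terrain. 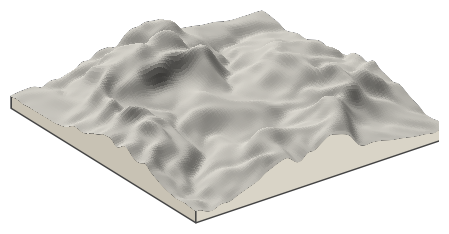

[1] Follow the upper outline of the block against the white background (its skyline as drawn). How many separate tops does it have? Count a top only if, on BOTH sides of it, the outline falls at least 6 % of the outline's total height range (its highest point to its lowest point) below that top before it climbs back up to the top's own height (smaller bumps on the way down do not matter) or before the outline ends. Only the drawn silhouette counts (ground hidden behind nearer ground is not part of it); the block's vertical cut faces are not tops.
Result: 2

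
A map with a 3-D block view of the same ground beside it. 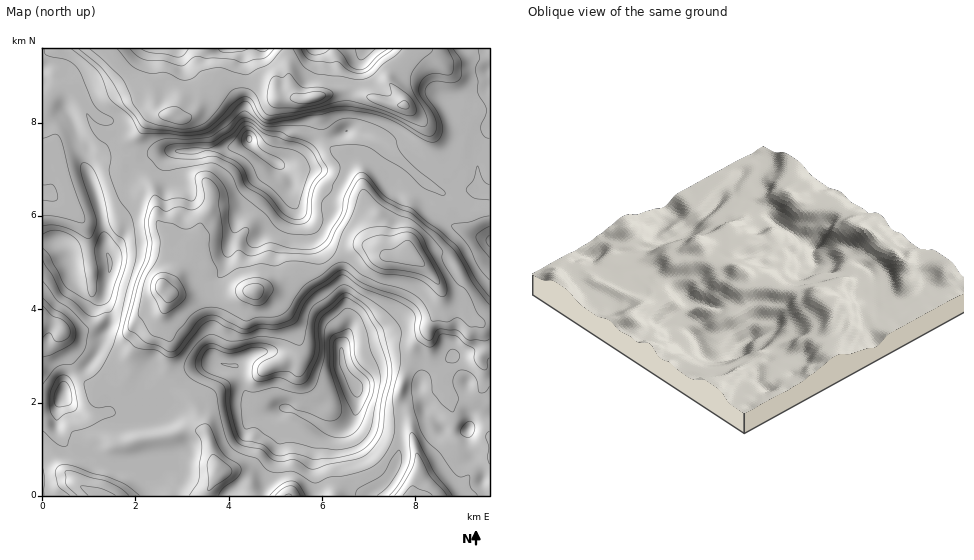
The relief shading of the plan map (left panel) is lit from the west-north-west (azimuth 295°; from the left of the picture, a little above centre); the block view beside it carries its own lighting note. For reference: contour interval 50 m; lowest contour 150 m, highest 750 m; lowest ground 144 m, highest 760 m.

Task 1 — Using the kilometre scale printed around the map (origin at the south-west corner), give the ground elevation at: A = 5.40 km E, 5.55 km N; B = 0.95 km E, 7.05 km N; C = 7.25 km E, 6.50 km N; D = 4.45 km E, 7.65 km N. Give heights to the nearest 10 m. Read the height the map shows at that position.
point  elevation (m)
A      450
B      380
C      510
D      190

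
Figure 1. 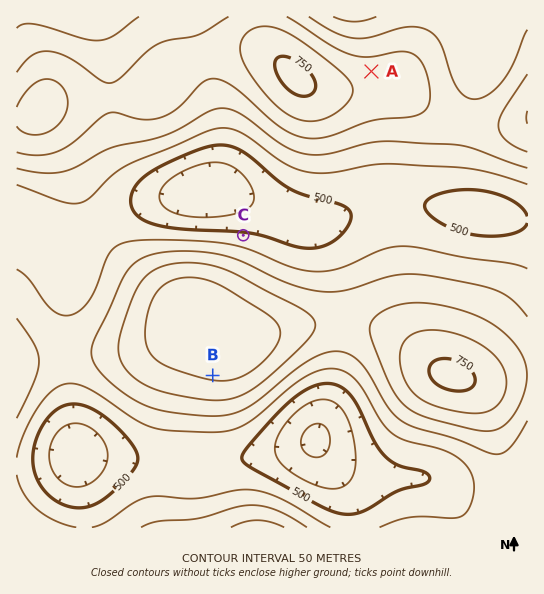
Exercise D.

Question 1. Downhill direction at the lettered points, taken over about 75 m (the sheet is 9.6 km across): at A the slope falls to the N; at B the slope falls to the S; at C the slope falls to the N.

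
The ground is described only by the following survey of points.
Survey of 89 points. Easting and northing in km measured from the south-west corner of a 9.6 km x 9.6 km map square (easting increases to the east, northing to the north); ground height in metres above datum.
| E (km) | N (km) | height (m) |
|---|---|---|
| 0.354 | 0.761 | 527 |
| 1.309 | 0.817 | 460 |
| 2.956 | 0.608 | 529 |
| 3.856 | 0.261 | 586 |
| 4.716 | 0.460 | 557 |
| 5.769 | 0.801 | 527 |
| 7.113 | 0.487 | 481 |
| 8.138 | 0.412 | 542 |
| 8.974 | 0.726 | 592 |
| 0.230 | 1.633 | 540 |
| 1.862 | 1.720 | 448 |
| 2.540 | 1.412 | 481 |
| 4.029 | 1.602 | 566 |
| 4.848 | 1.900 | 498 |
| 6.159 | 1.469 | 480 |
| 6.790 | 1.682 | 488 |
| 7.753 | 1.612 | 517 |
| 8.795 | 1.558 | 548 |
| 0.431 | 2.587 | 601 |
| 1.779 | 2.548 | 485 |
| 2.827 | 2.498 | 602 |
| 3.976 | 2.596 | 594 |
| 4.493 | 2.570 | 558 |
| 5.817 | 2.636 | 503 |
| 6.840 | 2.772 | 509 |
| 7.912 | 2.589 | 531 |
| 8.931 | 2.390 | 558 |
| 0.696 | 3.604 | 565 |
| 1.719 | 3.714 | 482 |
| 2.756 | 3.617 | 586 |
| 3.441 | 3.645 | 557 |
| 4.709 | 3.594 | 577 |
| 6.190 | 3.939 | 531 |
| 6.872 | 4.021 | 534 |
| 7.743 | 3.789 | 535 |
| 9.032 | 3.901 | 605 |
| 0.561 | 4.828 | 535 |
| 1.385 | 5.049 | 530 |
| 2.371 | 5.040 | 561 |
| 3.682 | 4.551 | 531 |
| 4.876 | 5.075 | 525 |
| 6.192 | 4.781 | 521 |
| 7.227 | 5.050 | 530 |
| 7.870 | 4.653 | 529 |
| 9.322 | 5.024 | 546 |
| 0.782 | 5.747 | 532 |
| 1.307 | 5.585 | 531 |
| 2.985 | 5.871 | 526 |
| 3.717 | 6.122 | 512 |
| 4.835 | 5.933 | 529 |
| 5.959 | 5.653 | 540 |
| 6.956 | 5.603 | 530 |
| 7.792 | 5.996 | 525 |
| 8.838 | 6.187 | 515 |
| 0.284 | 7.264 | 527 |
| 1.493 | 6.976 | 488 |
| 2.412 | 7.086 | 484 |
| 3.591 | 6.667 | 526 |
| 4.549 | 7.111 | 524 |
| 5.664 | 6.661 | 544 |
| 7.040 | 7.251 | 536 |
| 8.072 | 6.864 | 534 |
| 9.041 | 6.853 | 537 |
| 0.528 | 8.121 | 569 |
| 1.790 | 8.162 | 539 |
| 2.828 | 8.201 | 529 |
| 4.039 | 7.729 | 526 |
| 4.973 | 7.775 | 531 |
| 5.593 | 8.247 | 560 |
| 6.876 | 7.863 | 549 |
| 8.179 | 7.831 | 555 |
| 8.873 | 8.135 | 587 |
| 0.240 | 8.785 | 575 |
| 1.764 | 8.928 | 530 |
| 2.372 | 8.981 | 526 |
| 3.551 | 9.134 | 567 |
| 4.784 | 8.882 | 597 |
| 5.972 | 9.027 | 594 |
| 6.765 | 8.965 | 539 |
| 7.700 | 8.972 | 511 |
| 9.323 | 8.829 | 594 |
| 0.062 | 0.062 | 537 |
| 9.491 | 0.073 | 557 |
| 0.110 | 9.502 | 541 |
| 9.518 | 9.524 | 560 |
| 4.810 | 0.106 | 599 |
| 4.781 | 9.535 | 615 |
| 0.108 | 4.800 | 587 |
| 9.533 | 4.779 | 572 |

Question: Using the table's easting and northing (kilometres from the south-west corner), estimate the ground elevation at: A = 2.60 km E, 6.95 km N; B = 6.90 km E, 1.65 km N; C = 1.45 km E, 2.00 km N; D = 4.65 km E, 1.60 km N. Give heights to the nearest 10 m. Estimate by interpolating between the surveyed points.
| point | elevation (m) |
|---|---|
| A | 490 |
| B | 490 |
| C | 510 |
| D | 520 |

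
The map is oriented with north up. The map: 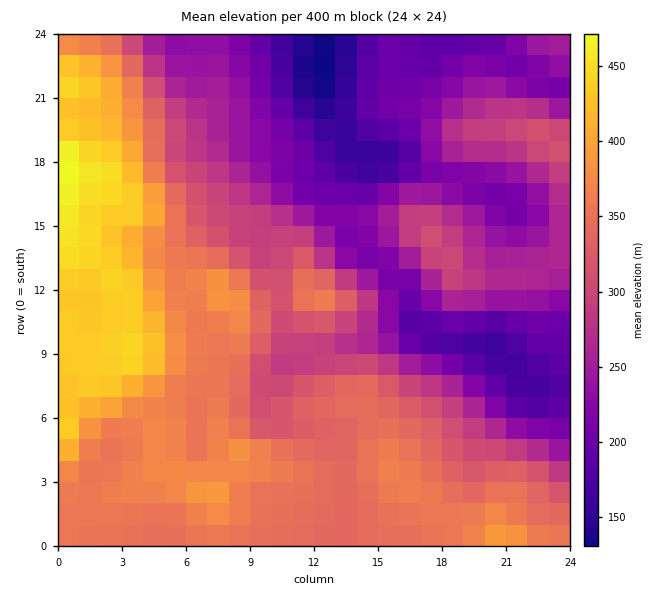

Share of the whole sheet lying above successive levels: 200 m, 88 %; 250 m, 70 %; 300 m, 54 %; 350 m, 34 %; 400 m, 12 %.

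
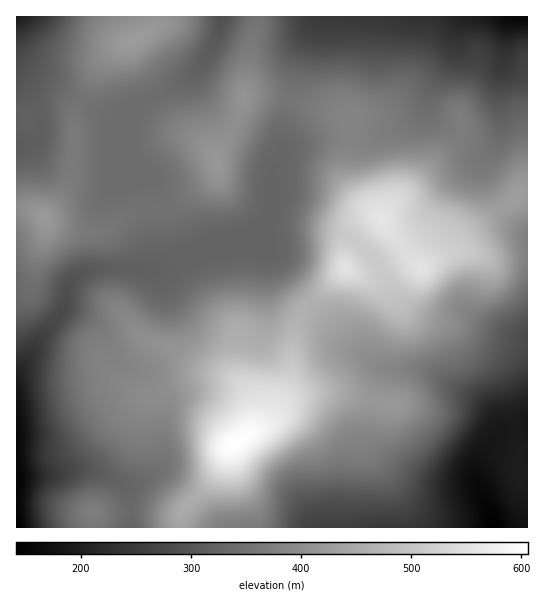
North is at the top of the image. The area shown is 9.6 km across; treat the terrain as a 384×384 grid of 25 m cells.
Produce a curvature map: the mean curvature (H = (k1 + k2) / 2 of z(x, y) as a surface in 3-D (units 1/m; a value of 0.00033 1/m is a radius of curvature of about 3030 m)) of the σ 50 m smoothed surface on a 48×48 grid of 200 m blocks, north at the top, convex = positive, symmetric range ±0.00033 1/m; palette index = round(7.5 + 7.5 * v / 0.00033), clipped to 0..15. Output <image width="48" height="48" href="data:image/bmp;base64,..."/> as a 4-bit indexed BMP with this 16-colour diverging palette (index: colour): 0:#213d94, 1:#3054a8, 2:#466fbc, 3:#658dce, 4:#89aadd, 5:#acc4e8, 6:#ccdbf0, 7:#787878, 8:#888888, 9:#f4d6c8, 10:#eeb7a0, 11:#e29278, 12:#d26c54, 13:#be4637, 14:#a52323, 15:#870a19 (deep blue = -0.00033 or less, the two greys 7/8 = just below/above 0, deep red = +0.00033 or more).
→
<image width="48" height="48" href="data:image/bmp;base64,Qk32BAAAAAAAAHYAAAAoAAAAMAAAADAAAAABAAQAAAAAAIAEAAATCwAAEwsAABAAAAAAAAAAlD0hAKhUMAC8b0YAzo1lAN2qiQDoxKwA8NvMAHh4eACIiIgAyNb0AKC37gB4kuIAVGzSADdGvgAjI6UAGQqHAAWrze7ZVY3/pBI1raVFZnd2irq7qrg0nAjt3v/YVY3/5yNWnIRFZmd3eZmZiJYlqwr/3v+3VGnf+laIqVJFZmd3iZmYZ2Q3uwbKibuFQzV5u5m8phFGZmd3m6l2VkNZuwJSElVEVDIRbMzvkgFHl3iZu5dURDR5qwWWQjNGd2MAPP7+gQFIqIq6qXd1MzWImwr8h2VomYUAPv/+lTIml3q6h3mnQiaImwnZiIiImpYQX///7KUkdleYiImpYyR3iwWHeJqqmYURbv////x1ZUVmiYirliJWigSZiJqqmHUjncqt7//qdEVWm5is2lI1eQWrqZmYiZY0nKeLqb77dVZ4rcu97ZQkdwWaqqmIiqhCWHaJdozaiIiZve7LqoQkZgaaqqmImphjI0aIiKzLu6mZq962M0NGdheqqqmZmHd3ZXvMu7u6qpmHaJliJWaJlgWaqqqYdlV5qs7tp2q3VndkRFQzerqqlyFZqqqGZmZniaqXQlzWNGZERDNGiamZmGAou7p1aJmHZohkIm3WNFVFd2Z3d4iImZEGztpmi8y5dnh2VGzGRWVVaKqYiZh3d7UBfMlnvbmHd4q6lmq3ZnZUWtyZvLdTRcpABXZ624VFeKzdpmvIZmZUfft3moUzV96zAWm+2UI0erzLhWzqZERXvbhTI1d2aM7mBL7/t0RFaJqpdGvshTN7uGiDAFrJdZzFA5zKdVZmZmd4Y0ab3Jm8hG34EDjdlIqlACRUNGd2ZVVWUyIlz//YVZ/+Uibfo4u3MQETRWd3dmVVVDAAf/+TN7//ypv/o4zadmZnd3d3d3ZmZlIAX/sgSLuqzv/+k2rsmau6h2d3Z3d3d2MCjbQUi7hmisy5UkjuqJvLhneHZmZnd2Q2zpNa3JZ3eKl0Ilr/p2eamIiYdlVmd2VI38id6lWJq8qFRL7/pkV4mZmZhlZ2Z2VFi+3NymaKzKmZme7bl1VniYiIh4qnZmUyN9/8vLl3iGV73sl3mHZmZ3dnec/GVmUyR77+3/+TJENZ36Y1moZnd3ZVau+1RnZFi6ib7/+UEkQ2z5U2q4Znd2VEau+TNXZWrIMkiqmHU0Q1v4VGrIVndmZWi92UNWZViXMRNVWLlVZEn4U1rIZndoiJq7ynRFZEZ3ZDNFWLlnhjfZY0vZZndomqupq6ZEVVZ4h1VVVnd5pzbMg0vYZndnmrqYi8hDV3iJmHdmVEactjbNhFvHVndmiZmGeslUaJmZqYiIZGrdlUnshXunVmd2Z4hle9t2eJmaqqmZdX39hFrqdomHdlVWZVZVnf2neJqrupmphWrtg1nKd3Zpp1VmZVRFneyneJmrqHiql1abgzeqh2V7uYh2ZlMlnMuGeIiallebuXVHhBW5iGabuquWVmQSi7p1Z3Z4h2eKqoU2pyXZmYiZqs3IZnYQW8p1VWZnh3d4mXRJ20f5mqmJq83sqJhAKcyWRFVmd3dmeIVb/Ff2eYibuqrN3dyRB97IVEZmZmZlaJZYuSORNFabqYeL7//UBt/7dVZ3Zmd2aJczQgAQ=="/>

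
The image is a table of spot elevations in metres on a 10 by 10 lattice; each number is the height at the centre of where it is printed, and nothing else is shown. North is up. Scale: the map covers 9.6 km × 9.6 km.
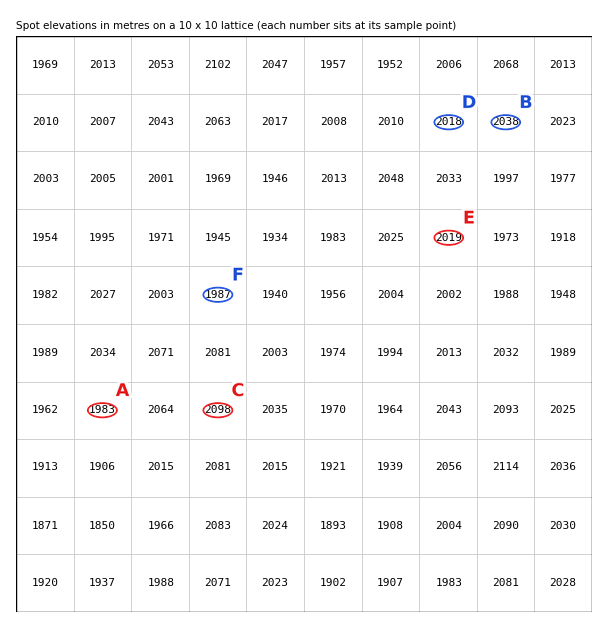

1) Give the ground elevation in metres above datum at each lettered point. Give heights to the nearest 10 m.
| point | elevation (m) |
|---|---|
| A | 1980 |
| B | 2040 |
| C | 2100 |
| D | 2020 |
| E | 2020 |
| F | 1990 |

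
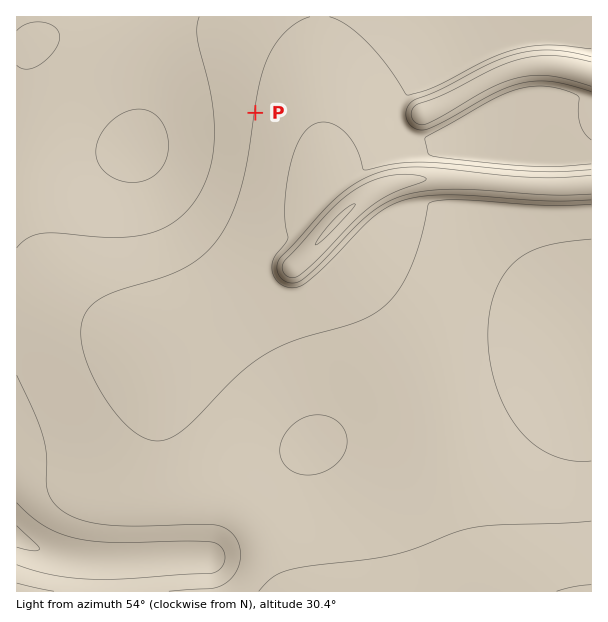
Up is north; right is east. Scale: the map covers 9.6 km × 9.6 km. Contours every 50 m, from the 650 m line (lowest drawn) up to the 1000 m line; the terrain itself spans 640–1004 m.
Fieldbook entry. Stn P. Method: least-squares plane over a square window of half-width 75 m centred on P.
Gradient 4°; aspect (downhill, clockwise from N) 279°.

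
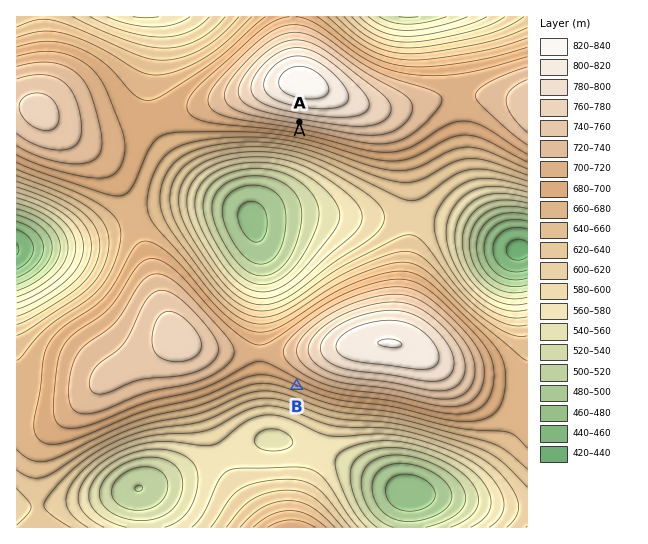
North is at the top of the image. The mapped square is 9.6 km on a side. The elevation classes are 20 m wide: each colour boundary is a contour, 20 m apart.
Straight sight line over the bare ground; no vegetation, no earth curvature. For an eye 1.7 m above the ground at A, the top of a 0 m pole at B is hidden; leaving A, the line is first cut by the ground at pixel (297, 321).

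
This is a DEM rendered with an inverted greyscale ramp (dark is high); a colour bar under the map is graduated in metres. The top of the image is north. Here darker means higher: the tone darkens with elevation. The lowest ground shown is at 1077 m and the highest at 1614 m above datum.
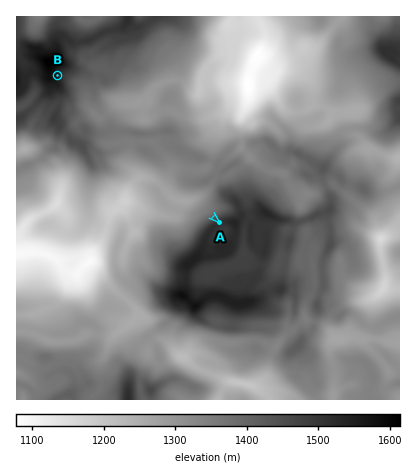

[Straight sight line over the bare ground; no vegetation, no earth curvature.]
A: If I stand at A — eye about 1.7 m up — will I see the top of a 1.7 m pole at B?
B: Yes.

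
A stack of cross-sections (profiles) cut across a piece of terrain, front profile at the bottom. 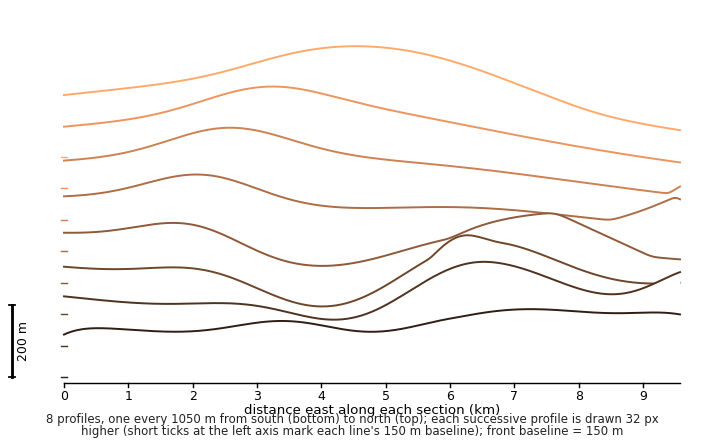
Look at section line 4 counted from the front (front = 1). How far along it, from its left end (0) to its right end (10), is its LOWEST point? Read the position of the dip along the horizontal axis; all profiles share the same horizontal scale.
4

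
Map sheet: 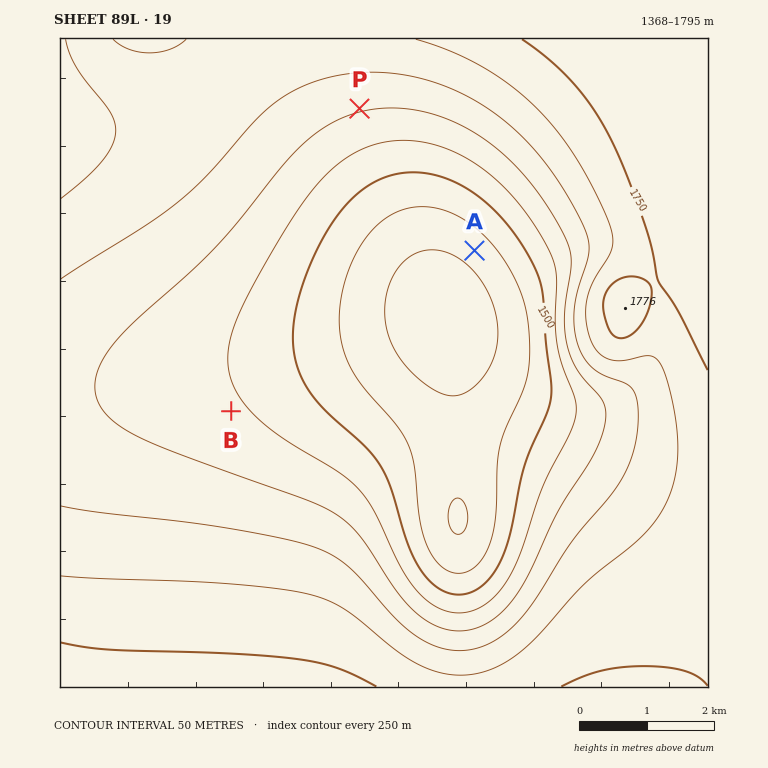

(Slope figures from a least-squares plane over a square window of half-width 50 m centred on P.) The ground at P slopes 5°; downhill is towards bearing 166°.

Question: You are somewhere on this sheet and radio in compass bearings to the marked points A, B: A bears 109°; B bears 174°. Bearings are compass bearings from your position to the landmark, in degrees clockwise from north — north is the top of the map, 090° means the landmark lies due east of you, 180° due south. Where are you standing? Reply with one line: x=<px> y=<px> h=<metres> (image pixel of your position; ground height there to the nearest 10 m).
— x=204 y=158 h=1660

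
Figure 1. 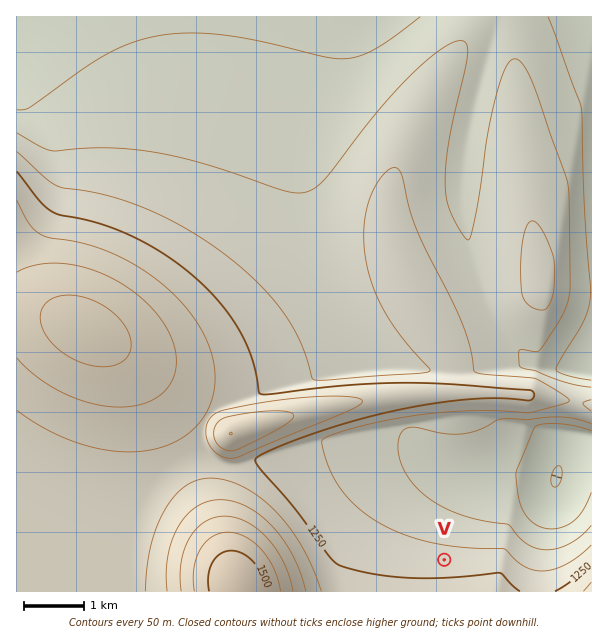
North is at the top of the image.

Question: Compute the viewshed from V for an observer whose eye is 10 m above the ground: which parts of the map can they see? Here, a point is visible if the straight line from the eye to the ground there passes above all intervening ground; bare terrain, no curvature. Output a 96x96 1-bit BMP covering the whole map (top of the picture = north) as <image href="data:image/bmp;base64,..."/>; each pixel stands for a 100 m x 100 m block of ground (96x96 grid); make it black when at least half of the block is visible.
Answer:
<image width="96" height="96" href="data:image/bmp;base64,Qk2+BAAAAAAAAD4AAAAoAAAAYAAAAGAAAAABAAEAAAAAAIAEAAATCwAAEwsAAAIAAAAAAAAA////AAAAAAAAAAAAAf//////AAcAAAAAAf//////AAcAAAAAA///////gAcAAAAAA///////gAcAAAAAA///////gAMAAAAAA///////gAMAAAAAA///////gAMAAAAAA///////gAMAAAAAA///////gAEAAAAAA///////wAEAAAAAA///////wAEAAAAAA///////wAEAAAAAA///////wAEAAAAAA///////wAEAAAAAA///////4AEAAAAAA///////4AMAAAAAA///////4AMAAAAAA///////8AcAAAAAB///////8A8AAAAAB///////8D8AAAAAD/////////8AAAAAH/////////8AAAAAP/////////8AAAAMH/////////8AAAD4H/////////8AAAfgH/////////8AAD/AD/////////8AAf8AAf////////8AA/wAAD////////8AA/AAAAP///////8AA8AAAAA///////8ABwAAAAAB//////8ABAAAAAAAA////AAAAAAAAAAAAAAAAAAAAAAAAAAAAAAAAAAAAAAAAAAAAAAAAAAAAAAAAAAAAAAAAAAAAAAAAAAAAAAAAAAAAAAAAAAAAAAAAAAAAAAAAAAAAAAAAAAAAAAAAAAAAAAAAAAAAAAAAAAAAAAAAAAAAAAAAAAAAAAAAAAAAAAAAAAAAAAAAAAAAAAAAAAAAAAAAAAAAAAAAAAAAAAAAAAAAAAAAAAAAAAAAAAAAAAAAAAAAAAAAAAAAAAAAAAAAAAAAAAAAAAAAAAAAAAAAAAAAAAAAAAAAAAAAAAAAAAAAAAAAAAAAAAAAAAAAAAAAAAAAAAAAAAAAAAAAAAAAAAAAAAAAAAAAAAAAAAAAAAAAAAAAAAAAAAAAAAAAAAAAAAAAAAAAAAAAAAAAAAAAAAAAAAAAAAAAAAAAAAAAAAAAAAAAAAAAAAAAAAAAAAAAAAAAAAAAAAAAAAAAAAAAAAAAAAAAAAAAAAAAAAAAAAAAAAAAAAAAAAAAAAAAAAAAAAAAAAAAAAAAAAAAAAAAAAAAAAAAAAAAAAAAAAAAAAAAAAAAAAAAAAAAAAAAAAAAAAAAAAAAAAAAAAAAAAAAAAAAAAAAAAAAAAAAAAAAAAAAAAAAAAAAAAAAAAAAAAAAAAAAAAAAAAAAAAAAAAAAAAAAAAAAAAAAAAAAAAAAAAAAAAAAAAAAAAAAAAAAAAAAAAAAAAAAAAAAAAAAAAAAAAAAAAAAAAAAAAAAAAAAAAAAAAAAAAAAAAAAAAAAAAAAAAAAAAAAAAAAAAAAAAAAAAAAAAAAAAAAAAAAAAAAAAAAAAAAAAAAAAAAAAAAAAAAAAAAAAAAAAAAAAAAAAAAAAAAAAAAAAAAAAAAAAAAAAAAAAAAAAAAAAAAAAAAAAAAAAAAAAAAAAAAAAAAAAAAAAAAAAAAAAAAAAAAAAAAAAAAAAAAAAAAAAAAAAAAAAAAAAAAAAAAAAAAAAAAAAAAAAAAAAAAAAAAAAAAAAAAAAAAAAAAAAAAAA="/>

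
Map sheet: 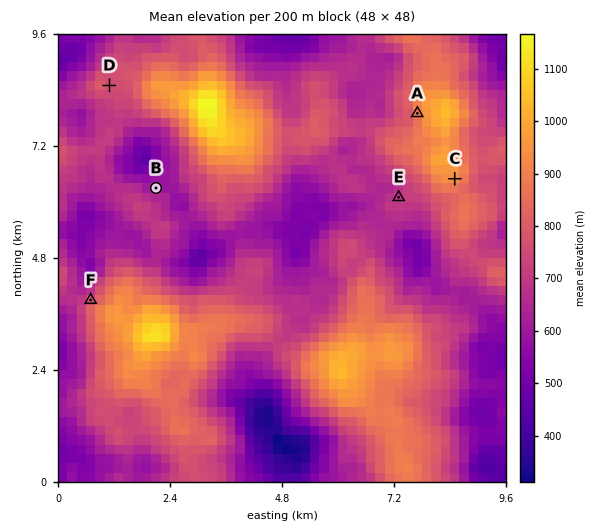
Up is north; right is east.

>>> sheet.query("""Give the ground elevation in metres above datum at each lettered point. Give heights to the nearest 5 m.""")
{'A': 880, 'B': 585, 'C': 940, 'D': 775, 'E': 690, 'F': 745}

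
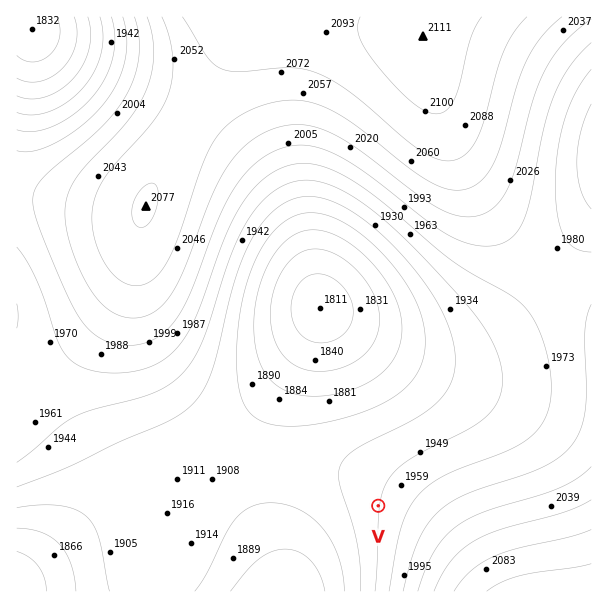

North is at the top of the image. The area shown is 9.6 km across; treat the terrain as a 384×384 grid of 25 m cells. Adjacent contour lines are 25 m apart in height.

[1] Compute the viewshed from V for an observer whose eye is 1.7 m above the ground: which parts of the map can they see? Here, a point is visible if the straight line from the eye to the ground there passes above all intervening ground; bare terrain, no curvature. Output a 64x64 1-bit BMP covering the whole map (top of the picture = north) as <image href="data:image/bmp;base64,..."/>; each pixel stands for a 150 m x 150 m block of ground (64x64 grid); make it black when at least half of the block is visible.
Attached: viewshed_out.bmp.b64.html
<image width="64" height="64" href="data:image/bmp;base64,Qk0+AgAAAAAAAD4AAAAoAAAAQAAAAEAAAAABAAEAAAAAAAACAAATCwAAEwsAAAIAAAAAAAAA////AAAAAAAAAf/4Af/AAAAB//wA/8AAAAH//AD/wAAAAf/+AP/AAAAB//4A/8AAAAH//wD/wAAAAf//wP+AAAAD///g/wAAAAP////+AADgB/////gAAP//////wAAA//////+AAAD//////wAAAP/////+AAAA//////wAAAD/////8AAAAP////+AAAAA/////wAAAAD////+AAAAAP////wAAAAA////+AAAAAD////4AAAAAP////AAAAAAA///8AAAAAAB///wAAAAAAB///AAAAAAAH//8AAAAAAAP//wAAAAAAA///AAAAAAAB//8AAAAAAAH//wAAAAAAAP//AAAAAAAA//8AAAAAAAD//4AAH4AAAH//gAB/4AAAf//AAP/wAAB//8AD//gAAD//4A//+AAAP//4P//wAAA///////AAAB//////4AAAH//////gAAAP/////8AAAA//////wAAAB//////AAAAH/////4AAAAP/////gAAAA/////8AAAAB/////gAAAAH////8AAAAAP////gAAAAA////8AAAAAB////gAAAAAH///8AAAAAAP///gAAAAAA///4AAAAAAD///AAAAAAAP//4AAAAAAA//+AAAAAAAD//gAAAAAAAP/4AAAAAAAA/8AAAAAAAAD+AAAAAAAAAfgAAAAAA=="/>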